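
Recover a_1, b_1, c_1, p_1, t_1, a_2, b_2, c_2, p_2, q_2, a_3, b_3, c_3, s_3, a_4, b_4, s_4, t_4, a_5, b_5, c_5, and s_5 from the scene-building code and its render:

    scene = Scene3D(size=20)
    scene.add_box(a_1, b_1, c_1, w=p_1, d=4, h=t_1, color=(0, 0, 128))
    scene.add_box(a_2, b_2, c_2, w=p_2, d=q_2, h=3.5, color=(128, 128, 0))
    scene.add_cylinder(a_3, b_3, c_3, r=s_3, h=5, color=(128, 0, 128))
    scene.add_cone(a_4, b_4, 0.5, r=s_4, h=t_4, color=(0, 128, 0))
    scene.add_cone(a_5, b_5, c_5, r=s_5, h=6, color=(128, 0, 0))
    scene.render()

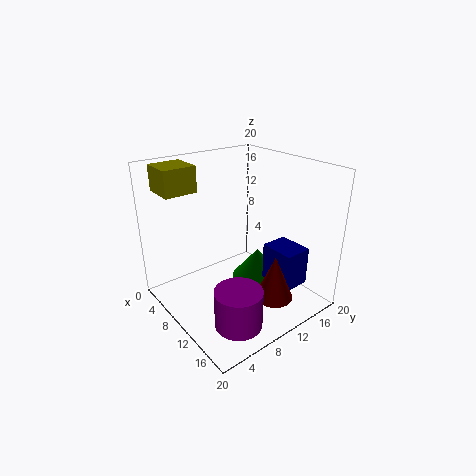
a_1 = 11.5
b_1 = 13.5
c_1 = 3
p_1 = 5
t_1 = 5.5
a_2 = 2
b_2 = 1.5
c_2 = 16.5
p_2 = 4.5
q_2 = 4.5
a_3 = 16.5
b_3 = 5
c_3 = 2
s_3 = 3
a_4 = 8
b_4 = 15.5
s_4 = 4
t_4 = 5
a_5 = 16.5
b_5 = 11
c_5 = 3.5
s_5 = 2.5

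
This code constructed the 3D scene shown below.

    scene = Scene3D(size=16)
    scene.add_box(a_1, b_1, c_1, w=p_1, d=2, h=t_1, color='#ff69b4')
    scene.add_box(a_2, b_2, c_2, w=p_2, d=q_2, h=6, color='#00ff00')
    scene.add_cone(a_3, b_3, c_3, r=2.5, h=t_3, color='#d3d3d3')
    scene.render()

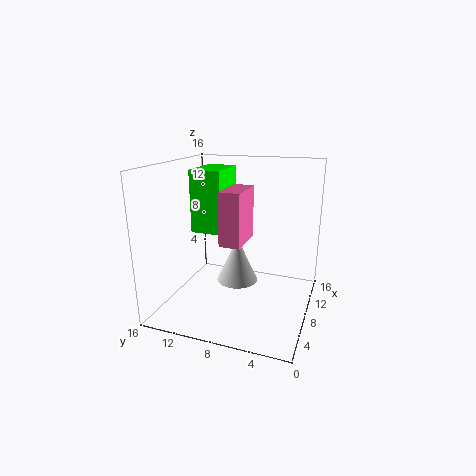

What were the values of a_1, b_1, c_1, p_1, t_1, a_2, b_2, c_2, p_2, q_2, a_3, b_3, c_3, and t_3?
a_1 = 1.5, b_1 = 5.5, c_1 = 9.5, p_1 = 4, t_1 = 5, a_2 = 3, b_2 = 8, c_2 = 10, p_2 = 4.5, q_2 = 3, a_3 = 10.5, b_3 = 9, c_3 = 1.5, t_3 = 5.5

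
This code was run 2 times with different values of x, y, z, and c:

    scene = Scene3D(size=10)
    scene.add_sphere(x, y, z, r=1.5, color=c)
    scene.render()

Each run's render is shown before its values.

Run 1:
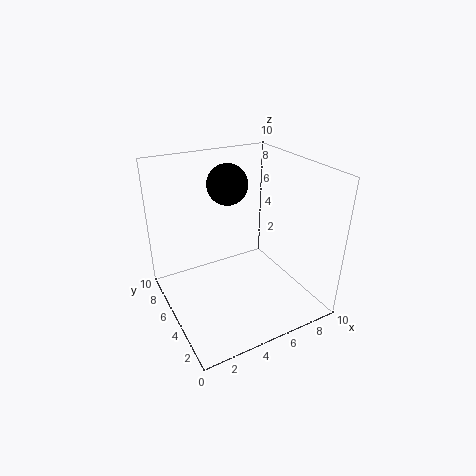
x = 5.5; y = 7.5; z = 8; c = 'black'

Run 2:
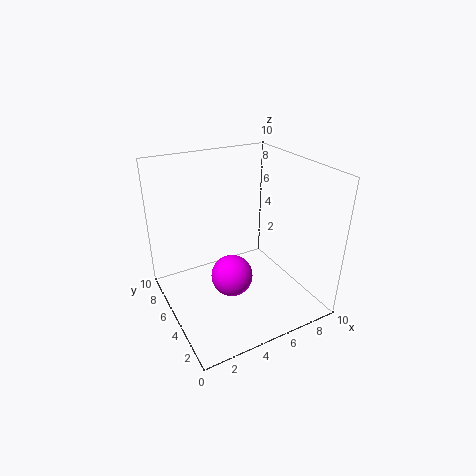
x = 4.5; y = 5; z = 2; c = 'magenta'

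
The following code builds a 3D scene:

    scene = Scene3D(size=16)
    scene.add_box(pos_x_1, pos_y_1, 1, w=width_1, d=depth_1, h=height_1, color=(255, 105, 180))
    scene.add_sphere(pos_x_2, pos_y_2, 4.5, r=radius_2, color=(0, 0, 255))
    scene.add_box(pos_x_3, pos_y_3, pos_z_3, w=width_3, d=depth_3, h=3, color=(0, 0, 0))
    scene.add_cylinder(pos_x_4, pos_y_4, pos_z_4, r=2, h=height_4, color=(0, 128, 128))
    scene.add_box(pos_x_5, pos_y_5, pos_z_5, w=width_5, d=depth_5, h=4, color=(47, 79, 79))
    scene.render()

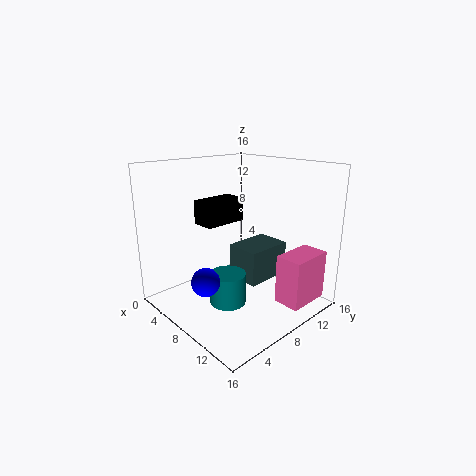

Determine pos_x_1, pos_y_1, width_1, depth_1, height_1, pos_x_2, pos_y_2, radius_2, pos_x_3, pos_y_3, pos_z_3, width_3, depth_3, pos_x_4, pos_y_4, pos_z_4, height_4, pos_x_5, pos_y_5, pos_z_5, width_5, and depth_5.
pos_x_1 = 12
pos_y_1 = 10
width_1 = 3
depth_1 = 5
height_1 = 5.5
pos_x_2 = 8.5
pos_y_2 = 3
radius_2 = 1.5
pos_x_3 = 0.5
pos_y_3 = 7.5
pos_z_3 = 8
width_3 = 3
depth_3 = 5.5
pos_x_4 = 8.5
pos_y_4 = 6
pos_z_4 = 1
height_4 = 3.5
pos_x_5 = 6
pos_y_5 = 8.5
pos_z_5 = 2.5
width_5 = 4
depth_5 = 5.5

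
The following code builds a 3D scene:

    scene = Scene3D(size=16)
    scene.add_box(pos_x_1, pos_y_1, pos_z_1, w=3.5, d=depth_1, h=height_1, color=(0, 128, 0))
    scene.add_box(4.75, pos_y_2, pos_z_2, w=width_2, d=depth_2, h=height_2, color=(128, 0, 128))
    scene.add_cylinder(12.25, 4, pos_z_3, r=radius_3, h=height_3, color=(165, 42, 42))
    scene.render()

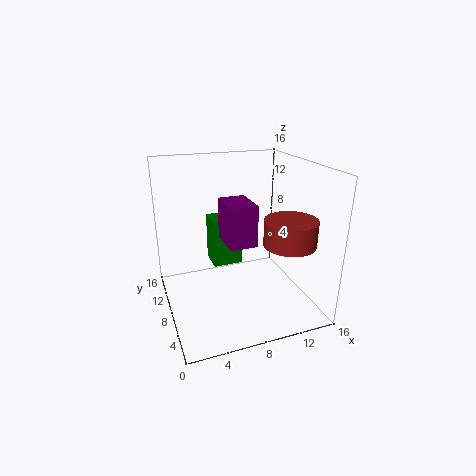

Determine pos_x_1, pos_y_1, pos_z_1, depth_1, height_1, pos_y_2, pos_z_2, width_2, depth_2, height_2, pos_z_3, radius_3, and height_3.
pos_x_1 = 6, pos_y_1 = 10.75, pos_z_1 = 3.25, depth_1 = 3.25, height_1 = 5.75, pos_y_2 = 1, pos_z_2 = 10.25, width_2 = 2.5, depth_2 = 3.5, height_2 = 3.75, pos_z_3 = 8.25, radius_3 = 2.75, height_3 = 2.75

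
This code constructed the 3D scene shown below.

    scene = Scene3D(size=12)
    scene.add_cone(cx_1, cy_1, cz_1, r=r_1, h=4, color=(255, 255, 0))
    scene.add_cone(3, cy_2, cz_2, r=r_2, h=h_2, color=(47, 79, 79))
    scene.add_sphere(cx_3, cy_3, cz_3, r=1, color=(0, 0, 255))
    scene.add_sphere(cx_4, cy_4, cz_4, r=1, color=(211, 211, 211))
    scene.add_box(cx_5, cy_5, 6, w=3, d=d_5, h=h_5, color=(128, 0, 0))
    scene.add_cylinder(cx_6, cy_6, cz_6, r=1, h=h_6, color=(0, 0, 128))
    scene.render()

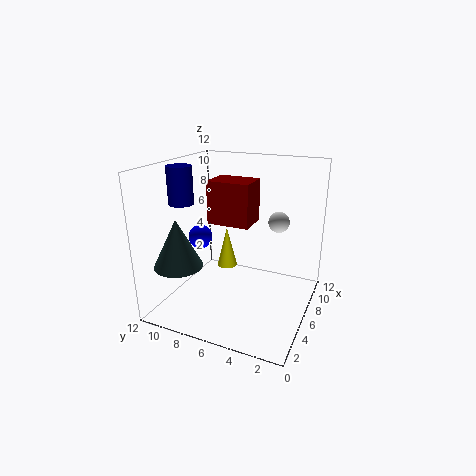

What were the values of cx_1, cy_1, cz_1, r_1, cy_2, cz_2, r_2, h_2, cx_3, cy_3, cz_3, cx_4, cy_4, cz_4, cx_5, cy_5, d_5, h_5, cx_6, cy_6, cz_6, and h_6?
cx_1 = 10
cy_1 = 9
cz_1 = 1
r_1 = 1
cy_2 = 10
cz_2 = 4
r_2 = 2
h_2 = 4
cx_3 = 5
cy_3 = 9
cz_3 = 6
cx_4 = 11
cy_4 = 4
cz_4 = 6
cx_5 = 8
cy_5 = 6
d_5 = 4
h_5 = 4
cx_6 = 4
cy_6 = 10
cz_6 = 9
h_6 = 3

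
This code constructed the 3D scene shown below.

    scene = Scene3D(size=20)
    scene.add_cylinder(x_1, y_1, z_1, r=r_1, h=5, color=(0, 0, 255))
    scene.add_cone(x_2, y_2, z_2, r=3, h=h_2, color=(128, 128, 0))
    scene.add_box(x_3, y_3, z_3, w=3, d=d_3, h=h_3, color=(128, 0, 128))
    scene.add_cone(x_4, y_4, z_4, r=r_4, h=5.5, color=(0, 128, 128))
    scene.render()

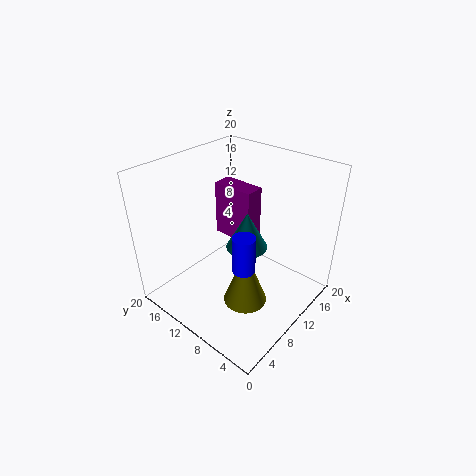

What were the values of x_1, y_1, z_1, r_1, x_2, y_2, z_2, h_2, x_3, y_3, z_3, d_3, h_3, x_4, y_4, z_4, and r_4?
x_1 = 7; y_1 = 6.5; z_1 = 8; r_1 = 1.5; x_2 = 8; y_2 = 7; z_2 = 2; h_2 = 8; x_3 = 13.5; y_3 = 11; z_3 = 6.5; d_3 = 6.5; h_3 = 8.5; x_4 = 12; y_4 = 10; z_4 = 7.5; r_4 = 3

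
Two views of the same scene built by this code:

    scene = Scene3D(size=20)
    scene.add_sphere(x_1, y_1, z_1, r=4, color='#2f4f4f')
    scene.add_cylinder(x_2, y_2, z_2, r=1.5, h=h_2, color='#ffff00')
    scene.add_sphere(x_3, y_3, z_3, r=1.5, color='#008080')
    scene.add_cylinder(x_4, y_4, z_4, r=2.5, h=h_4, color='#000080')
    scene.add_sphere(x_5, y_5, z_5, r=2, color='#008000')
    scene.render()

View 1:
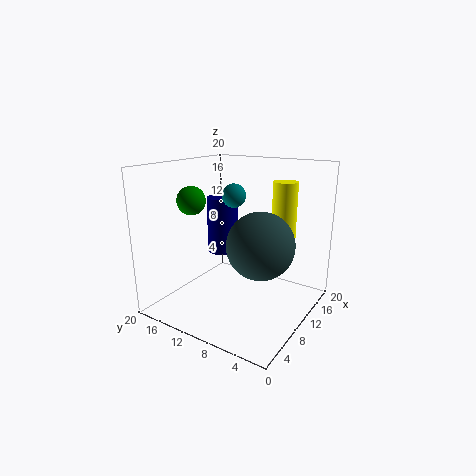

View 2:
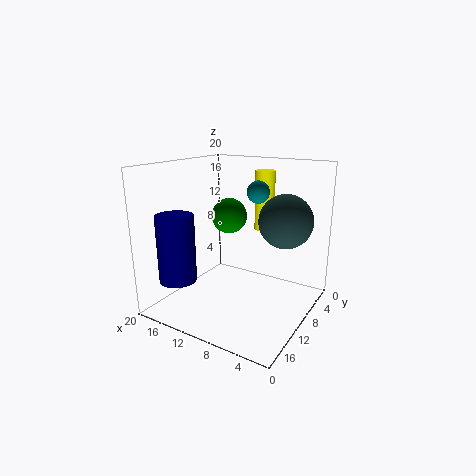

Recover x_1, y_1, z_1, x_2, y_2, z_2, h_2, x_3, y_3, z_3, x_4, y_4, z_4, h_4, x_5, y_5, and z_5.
x_1 = 5.5; y_1 = 4; z_1 = 11.5; x_2 = 9.5; y_2 = 3; z_2 = 9.5; h_2 = 9; x_3 = 7.5; y_3 = 9; z_3 = 16.5; x_4 = 15.5; y_4 = 16.5; z_4 = 5; h_4 = 9; x_5 = 7.5; y_5 = 16; z_5 = 15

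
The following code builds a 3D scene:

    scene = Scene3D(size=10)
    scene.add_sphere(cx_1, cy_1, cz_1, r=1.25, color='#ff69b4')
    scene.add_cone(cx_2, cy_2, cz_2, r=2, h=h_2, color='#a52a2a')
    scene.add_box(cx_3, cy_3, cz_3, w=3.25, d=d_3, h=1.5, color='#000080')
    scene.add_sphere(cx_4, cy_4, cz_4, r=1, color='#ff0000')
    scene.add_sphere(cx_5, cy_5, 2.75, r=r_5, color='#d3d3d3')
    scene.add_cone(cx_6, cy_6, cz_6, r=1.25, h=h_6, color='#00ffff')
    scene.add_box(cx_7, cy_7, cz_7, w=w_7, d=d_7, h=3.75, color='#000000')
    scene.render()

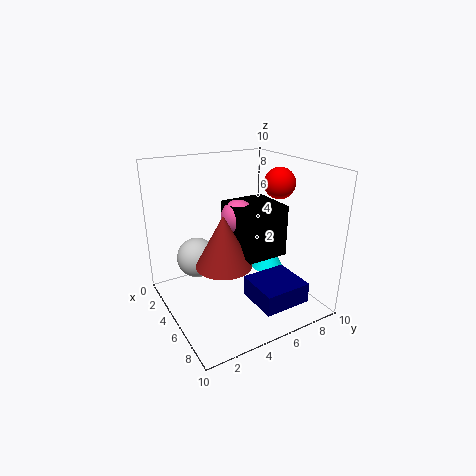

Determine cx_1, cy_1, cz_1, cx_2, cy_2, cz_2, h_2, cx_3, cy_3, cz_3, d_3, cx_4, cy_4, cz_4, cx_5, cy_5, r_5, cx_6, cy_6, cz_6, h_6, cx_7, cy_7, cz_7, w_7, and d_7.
cx_1 = 3.75; cy_1 = 5.75; cz_1 = 6; cx_2 = 4.75; cy_2 = 4; cz_2 = 3; h_2 = 3.75; cx_3 = 5; cy_3 = 5.5; cz_3 = 0.25; d_3 = 3.5; cx_4 = 6.75; cy_4 = 7; cz_4 = 9; cx_5 = 2.25; cy_5 = 3; r_5 = 1.5; cx_6 = 3.75; cy_6 = 8.5; cz_6 = 1.25; h_6 = 2.25; cx_7 = 2.5; cy_7 = 5; cz_7 = 3.25; w_7 = 3.5; d_7 = 3.5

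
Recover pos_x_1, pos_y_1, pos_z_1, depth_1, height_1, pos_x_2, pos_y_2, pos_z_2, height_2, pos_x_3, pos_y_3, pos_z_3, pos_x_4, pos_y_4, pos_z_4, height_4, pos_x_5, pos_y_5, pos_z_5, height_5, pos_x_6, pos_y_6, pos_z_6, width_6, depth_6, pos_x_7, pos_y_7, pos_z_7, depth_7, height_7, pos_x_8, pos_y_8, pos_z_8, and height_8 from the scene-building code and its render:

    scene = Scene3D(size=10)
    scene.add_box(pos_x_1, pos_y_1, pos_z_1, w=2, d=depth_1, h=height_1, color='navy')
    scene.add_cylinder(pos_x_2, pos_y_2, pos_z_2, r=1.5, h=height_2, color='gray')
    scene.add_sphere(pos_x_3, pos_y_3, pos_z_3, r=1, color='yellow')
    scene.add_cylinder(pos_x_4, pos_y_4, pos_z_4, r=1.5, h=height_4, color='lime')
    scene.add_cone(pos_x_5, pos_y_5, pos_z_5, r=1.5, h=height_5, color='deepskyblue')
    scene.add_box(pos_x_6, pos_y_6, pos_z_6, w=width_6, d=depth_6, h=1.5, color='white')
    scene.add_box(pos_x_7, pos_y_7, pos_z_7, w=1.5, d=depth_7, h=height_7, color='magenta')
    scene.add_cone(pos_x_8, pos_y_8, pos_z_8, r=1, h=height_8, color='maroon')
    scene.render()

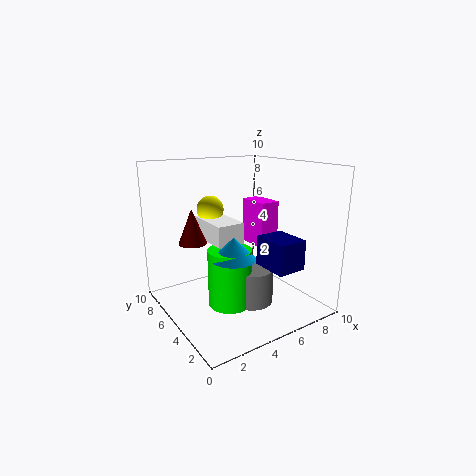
pos_x_1 = 5.5, pos_y_1 = 1, pos_z_1 = 3.5, depth_1 = 2.5, height_1 = 2, pos_x_2 = 5.5, pos_y_2 = 4, pos_z_2 = 0.5, height_2 = 2.5, pos_x_3 = 4.5, pos_y_3 = 8, pos_z_3 = 6.5, pos_x_4 = 4, pos_y_4 = 4.5, pos_z_4 = 0.5, height_4 = 4, pos_x_5 = 4, pos_y_5 = 4, pos_z_5 = 4, height_5 = 1.5, pos_x_6 = 3.5, pos_y_6 = 5, pos_z_6 = 4.5, width_6 = 2, depth_6 = 3.5, pos_x_7 = 7.5, pos_y_7 = 5.5, pos_z_7 = 3.5, depth_7 = 2.5, height_7 = 3.5, pos_x_8 = 2.5, pos_y_8 = 7, pos_z_8 = 4.5, height_8 = 2.5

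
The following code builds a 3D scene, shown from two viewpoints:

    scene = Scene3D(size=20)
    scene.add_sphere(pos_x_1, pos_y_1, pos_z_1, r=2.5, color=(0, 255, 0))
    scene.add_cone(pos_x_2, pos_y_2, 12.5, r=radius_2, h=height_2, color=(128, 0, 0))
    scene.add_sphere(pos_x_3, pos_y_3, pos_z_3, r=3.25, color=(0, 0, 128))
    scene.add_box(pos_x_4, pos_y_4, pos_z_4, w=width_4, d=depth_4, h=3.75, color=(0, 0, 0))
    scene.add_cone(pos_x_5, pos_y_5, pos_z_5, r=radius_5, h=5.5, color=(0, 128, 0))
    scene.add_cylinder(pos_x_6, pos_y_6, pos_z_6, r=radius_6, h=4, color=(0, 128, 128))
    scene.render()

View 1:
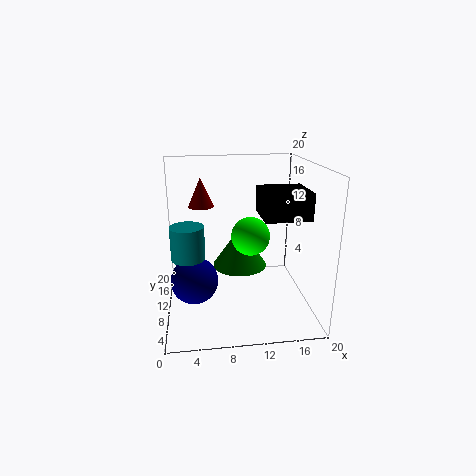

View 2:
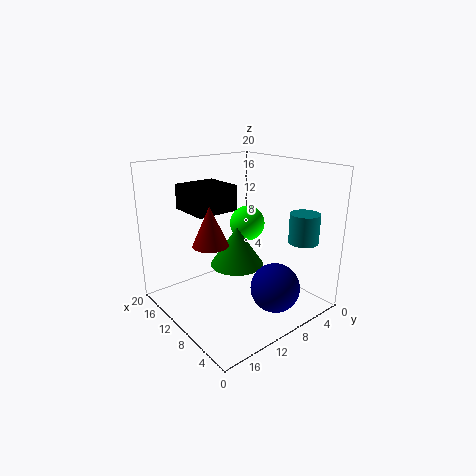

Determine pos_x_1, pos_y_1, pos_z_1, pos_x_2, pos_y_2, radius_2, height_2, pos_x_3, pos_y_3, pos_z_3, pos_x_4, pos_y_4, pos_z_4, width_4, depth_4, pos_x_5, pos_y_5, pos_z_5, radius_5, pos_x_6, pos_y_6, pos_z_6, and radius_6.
pos_x_1 = 11.25
pos_y_1 = 7.25
pos_z_1 = 11.25
pos_x_2 = 5.25
pos_y_2 = 17.75
radius_2 = 2
height_2 = 4.5
pos_x_3 = 3.75
pos_y_3 = 8.75
pos_z_3 = 4.5
pos_x_4 = 13.25
pos_y_4 = 7.5
pos_z_4 = 12.75
width_4 = 6.5
depth_4 = 6.5
pos_x_5 = 10.25
pos_y_5 = 10
pos_z_5 = 6
radius_5 = 3.75
pos_x_6 = 3.25
pos_y_6 = 4.25
pos_z_6 = 10
radius_6 = 2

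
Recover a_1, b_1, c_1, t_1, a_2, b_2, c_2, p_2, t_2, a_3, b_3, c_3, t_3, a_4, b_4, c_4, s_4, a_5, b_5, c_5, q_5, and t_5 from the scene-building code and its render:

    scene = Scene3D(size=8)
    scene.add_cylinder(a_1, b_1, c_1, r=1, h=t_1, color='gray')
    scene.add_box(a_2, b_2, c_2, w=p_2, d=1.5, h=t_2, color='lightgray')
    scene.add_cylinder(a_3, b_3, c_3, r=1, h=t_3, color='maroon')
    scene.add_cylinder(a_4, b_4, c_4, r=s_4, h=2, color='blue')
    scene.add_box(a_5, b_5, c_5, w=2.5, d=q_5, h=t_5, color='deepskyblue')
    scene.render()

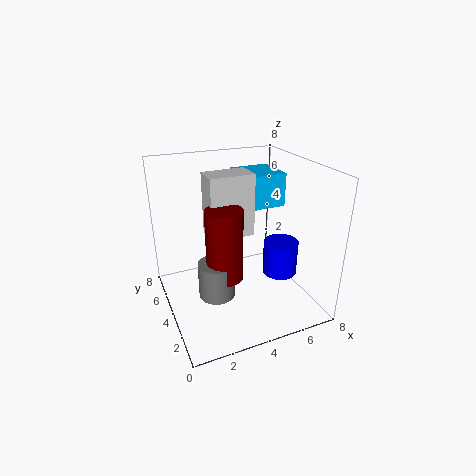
a_1 = 2.5; b_1 = 3.5; c_1 = 1; t_1 = 2; a_2 = 2.5; b_2 = 4; c_2 = 4; p_2 = 2.5; t_2 = 3.5; a_3 = 3; b_3 = 3.5; c_3 = 2; t_3 = 4; a_4 = 6.5; b_4 = 3.5; c_4 = 1.5; s_4 = 1; a_5 = 5; b_5 = 5; c_5 = 5; q_5 = 2.5; t_5 = 2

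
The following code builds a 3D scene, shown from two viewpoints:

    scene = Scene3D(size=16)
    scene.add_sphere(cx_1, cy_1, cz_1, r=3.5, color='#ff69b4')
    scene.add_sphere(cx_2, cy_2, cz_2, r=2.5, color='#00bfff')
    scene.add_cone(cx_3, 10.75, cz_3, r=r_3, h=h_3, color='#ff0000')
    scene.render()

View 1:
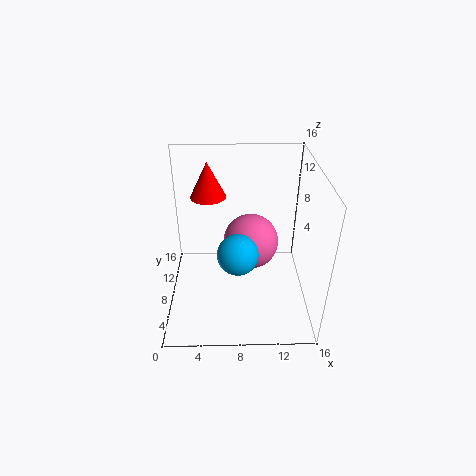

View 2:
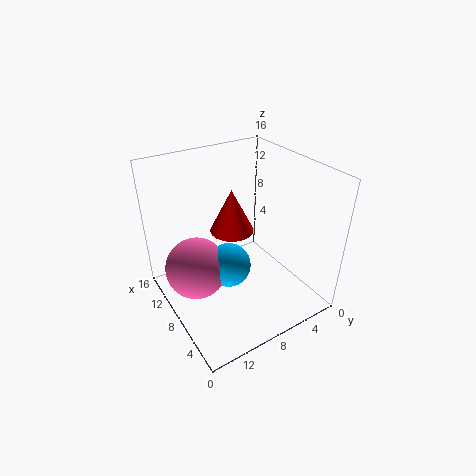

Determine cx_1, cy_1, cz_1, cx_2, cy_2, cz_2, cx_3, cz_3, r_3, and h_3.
cx_1 = 9.75; cy_1 = 12.5; cz_1 = 4.5; cx_2 = 8; cy_2 = 9.25; cz_2 = 4.75; cx_3 = 4.75; cz_3 = 11.75; r_3 = 2; h_3 = 4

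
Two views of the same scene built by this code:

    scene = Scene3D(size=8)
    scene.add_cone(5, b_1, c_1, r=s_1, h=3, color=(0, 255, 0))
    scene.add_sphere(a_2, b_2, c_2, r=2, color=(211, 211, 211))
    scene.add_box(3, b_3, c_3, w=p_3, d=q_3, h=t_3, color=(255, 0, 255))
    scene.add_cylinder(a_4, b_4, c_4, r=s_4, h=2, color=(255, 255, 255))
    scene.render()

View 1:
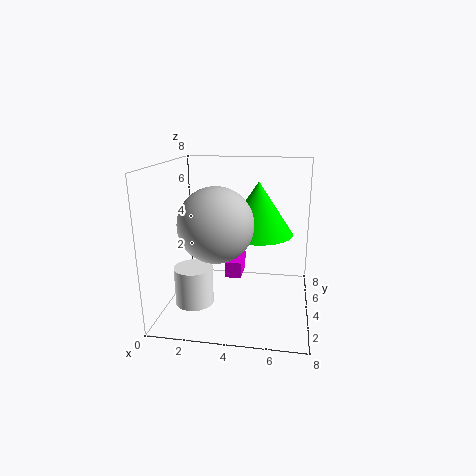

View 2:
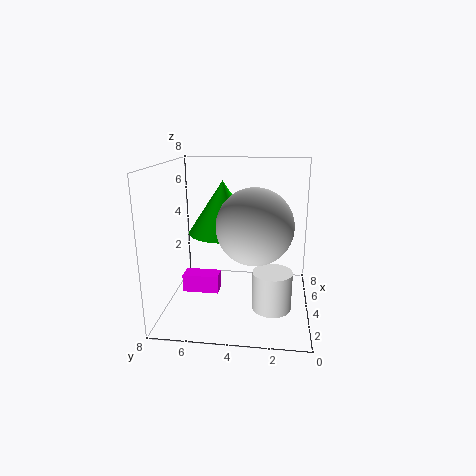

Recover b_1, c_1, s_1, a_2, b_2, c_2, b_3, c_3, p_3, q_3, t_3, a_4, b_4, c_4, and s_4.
b_1 = 5
c_1 = 4
s_1 = 2
a_2 = 3
b_2 = 3
c_2 = 5
b_3 = 5
c_3 = 1
p_3 = 1
q_3 = 2
t_3 = 1
a_4 = 2
b_4 = 2
c_4 = 1
s_4 = 1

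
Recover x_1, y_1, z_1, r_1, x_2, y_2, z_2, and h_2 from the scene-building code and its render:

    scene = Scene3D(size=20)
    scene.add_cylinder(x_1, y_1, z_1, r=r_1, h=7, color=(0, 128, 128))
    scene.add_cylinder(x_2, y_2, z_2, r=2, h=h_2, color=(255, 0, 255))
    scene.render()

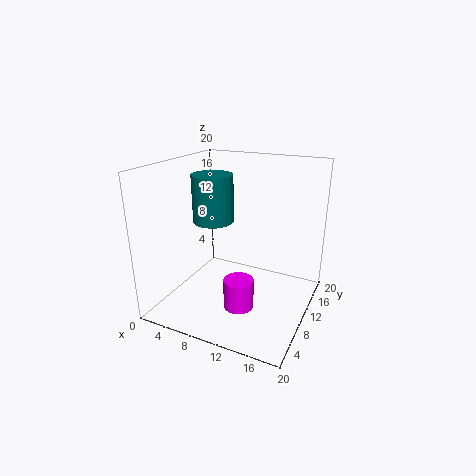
x_1 = 5; y_1 = 12; z_1 = 11; r_1 = 3; x_2 = 12; y_2 = 6; z_2 = 2; h_2 = 4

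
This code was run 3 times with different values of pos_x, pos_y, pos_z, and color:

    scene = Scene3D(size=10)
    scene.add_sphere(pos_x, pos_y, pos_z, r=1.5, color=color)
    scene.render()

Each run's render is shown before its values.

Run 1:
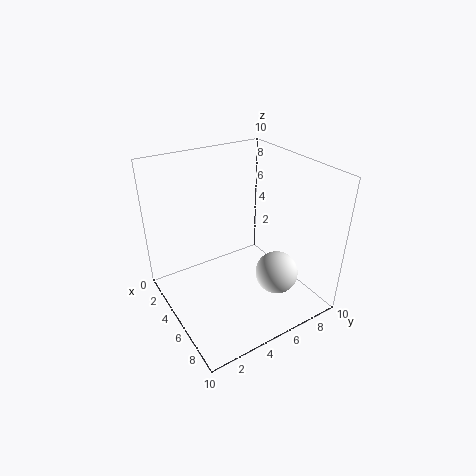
pos_x = 7, pos_y = 7, pos_z = 2.5, color = 'white'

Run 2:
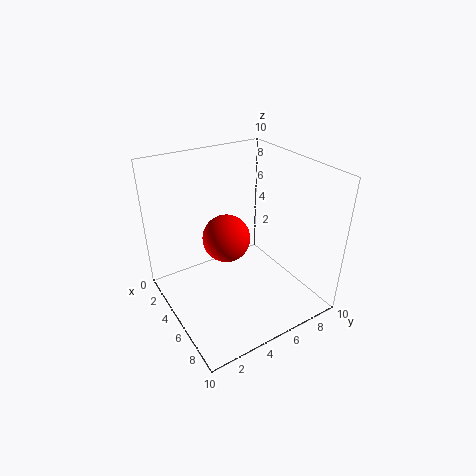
pos_x = 6, pos_y = 3.5, pos_z = 6, color = 'red'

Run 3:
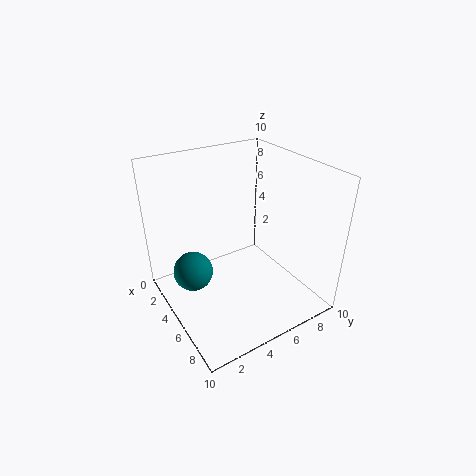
pos_x = 2.5, pos_y = 2.5, pos_z = 1.5, color = 'teal'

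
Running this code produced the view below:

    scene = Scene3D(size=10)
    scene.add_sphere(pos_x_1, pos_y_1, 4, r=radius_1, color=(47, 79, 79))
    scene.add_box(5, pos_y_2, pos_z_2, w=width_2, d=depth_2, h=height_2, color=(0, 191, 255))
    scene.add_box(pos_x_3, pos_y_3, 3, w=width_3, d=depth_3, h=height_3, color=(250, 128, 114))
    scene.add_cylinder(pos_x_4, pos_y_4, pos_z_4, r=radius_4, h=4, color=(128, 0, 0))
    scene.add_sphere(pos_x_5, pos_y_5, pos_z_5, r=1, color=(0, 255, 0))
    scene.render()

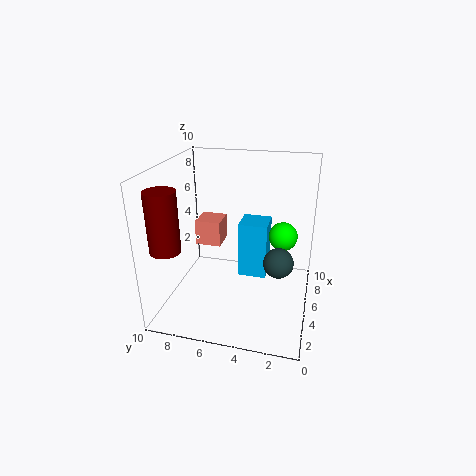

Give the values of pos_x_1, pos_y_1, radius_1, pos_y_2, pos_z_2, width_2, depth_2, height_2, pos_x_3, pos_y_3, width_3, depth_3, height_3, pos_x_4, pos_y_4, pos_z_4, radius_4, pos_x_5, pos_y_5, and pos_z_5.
pos_x_1 = 4, pos_y_1 = 2, radius_1 = 1, pos_y_2 = 3, pos_z_2 = 2, width_2 = 2, depth_2 = 2, height_2 = 4, pos_x_3 = 7, pos_y_3 = 7, width_3 = 2, depth_3 = 2, height_3 = 2, pos_x_4 = 2, pos_y_4 = 9, pos_z_4 = 5, radius_4 = 1, pos_x_5 = 6, pos_y_5 = 2, pos_z_5 = 5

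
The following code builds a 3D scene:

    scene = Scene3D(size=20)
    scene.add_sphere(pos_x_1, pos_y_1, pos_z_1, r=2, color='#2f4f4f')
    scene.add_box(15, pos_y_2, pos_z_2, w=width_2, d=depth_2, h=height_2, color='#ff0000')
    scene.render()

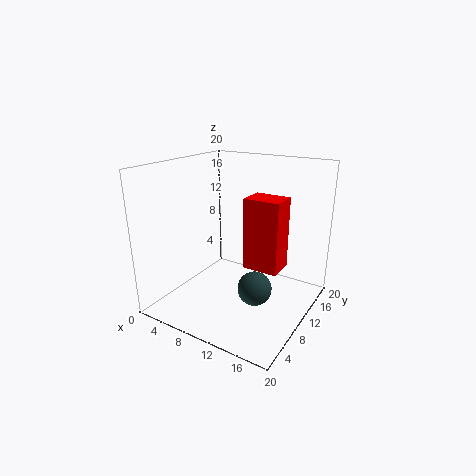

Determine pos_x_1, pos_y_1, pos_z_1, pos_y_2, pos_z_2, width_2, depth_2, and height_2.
pos_x_1 = 16; pos_y_1 = 4; pos_z_1 = 7; pos_y_2 = 3; pos_z_2 = 10; width_2 = 4; depth_2 = 3; height_2 = 8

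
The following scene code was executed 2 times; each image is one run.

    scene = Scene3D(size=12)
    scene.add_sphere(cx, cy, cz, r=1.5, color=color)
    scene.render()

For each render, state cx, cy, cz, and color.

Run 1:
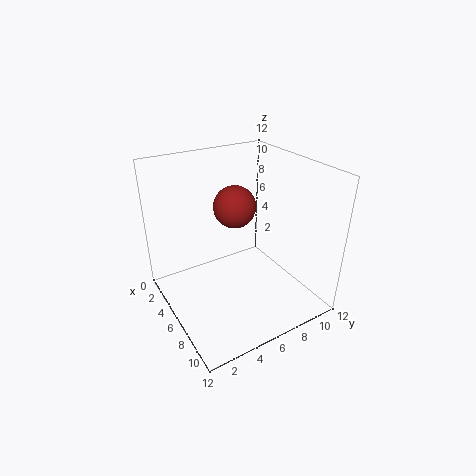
cx = 8, cy = 4.5, cz = 10, color = 'brown'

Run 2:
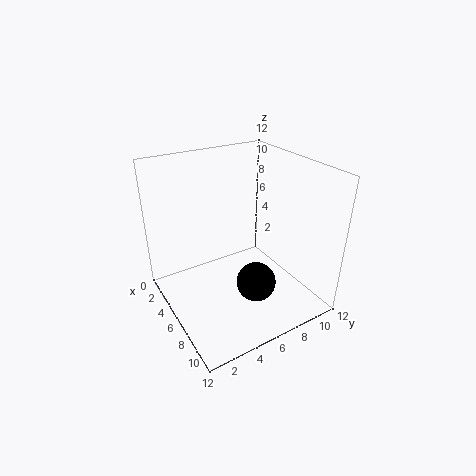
cx = 9.5, cy = 5.5, cz = 4, color = 'black'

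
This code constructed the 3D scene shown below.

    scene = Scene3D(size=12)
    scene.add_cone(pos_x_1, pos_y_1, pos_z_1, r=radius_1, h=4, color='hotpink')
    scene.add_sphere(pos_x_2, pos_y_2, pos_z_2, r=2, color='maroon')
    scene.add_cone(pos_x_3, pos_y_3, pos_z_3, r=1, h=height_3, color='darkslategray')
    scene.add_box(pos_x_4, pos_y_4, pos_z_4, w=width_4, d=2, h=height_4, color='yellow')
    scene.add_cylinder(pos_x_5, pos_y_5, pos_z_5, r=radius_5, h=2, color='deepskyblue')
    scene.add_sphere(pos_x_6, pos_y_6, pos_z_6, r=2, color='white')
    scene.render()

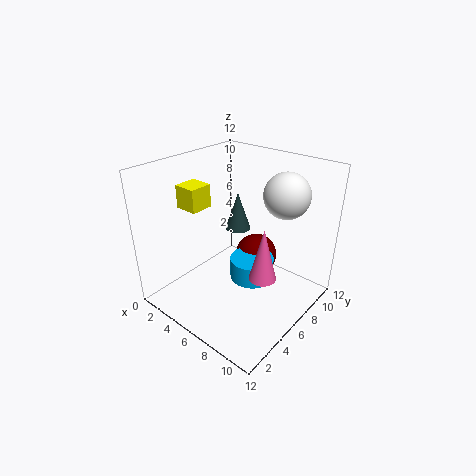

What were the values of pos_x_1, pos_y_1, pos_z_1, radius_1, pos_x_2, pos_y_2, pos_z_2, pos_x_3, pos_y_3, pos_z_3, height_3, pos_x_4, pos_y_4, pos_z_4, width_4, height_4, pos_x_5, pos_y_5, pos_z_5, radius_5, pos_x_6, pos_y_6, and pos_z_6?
pos_x_1 = 10
pos_y_1 = 4
pos_z_1 = 5
radius_1 = 1
pos_x_2 = 5
pos_y_2 = 10
pos_z_2 = 2
pos_x_3 = 6
pos_y_3 = 6
pos_z_3 = 7
height_3 = 3
pos_x_4 = 1
pos_y_4 = 4
pos_z_4 = 8
width_4 = 2
height_4 = 2
pos_x_5 = 6
pos_y_5 = 8
pos_z_5 = 1
radius_5 = 2
pos_x_6 = 8
pos_y_6 = 10
pos_z_6 = 9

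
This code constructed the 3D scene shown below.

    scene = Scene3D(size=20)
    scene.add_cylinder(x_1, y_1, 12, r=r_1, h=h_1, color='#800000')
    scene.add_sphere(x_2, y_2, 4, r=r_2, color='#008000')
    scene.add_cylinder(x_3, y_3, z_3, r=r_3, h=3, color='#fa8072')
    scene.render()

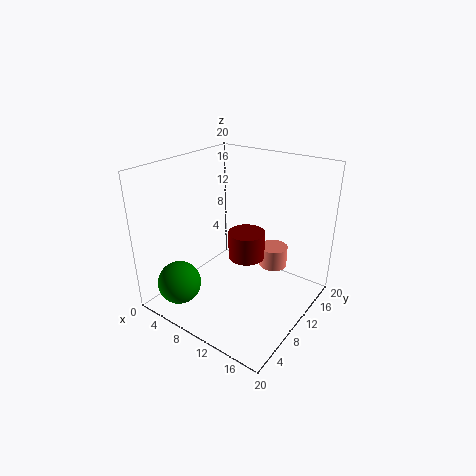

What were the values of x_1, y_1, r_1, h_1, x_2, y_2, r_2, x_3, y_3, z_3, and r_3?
x_1 = 15.5; y_1 = 4; r_1 = 2; h_1 = 3; x_2 = 4.5; y_2 = 3.5; r_2 = 3; x_3 = 13.5; y_3 = 14; z_3 = 5; r_3 = 2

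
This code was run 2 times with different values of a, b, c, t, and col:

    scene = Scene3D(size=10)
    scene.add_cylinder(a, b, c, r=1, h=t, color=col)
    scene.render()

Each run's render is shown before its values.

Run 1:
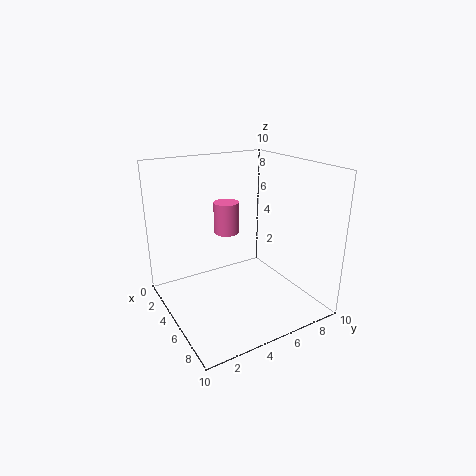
a = 1.5
b = 6
c = 4
t = 2.5
col = 'hotpink'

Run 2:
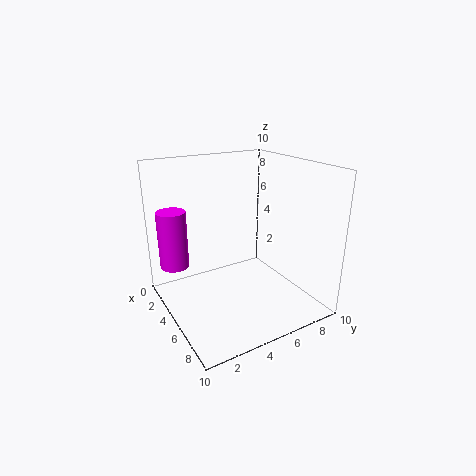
a = 3
b = 1
c = 3
t = 4
col = 'magenta'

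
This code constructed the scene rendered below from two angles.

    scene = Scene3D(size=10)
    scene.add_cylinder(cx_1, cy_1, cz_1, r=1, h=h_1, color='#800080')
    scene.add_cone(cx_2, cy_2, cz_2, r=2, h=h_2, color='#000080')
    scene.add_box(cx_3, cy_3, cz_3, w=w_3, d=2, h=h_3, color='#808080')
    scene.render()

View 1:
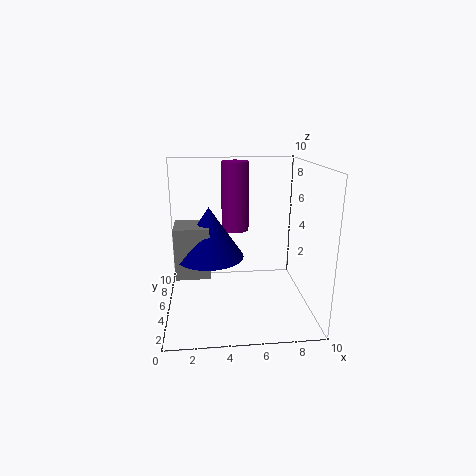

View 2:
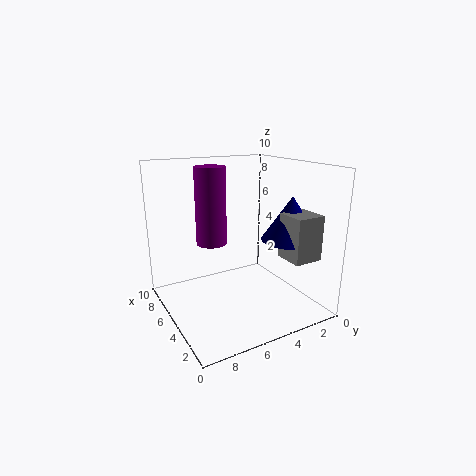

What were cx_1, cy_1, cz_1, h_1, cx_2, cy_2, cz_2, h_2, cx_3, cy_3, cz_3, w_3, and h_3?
cx_1 = 5
cy_1 = 7
cz_1 = 5
h_1 = 5
cx_2 = 3
cy_2 = 2
cz_2 = 5
h_2 = 3
cx_3 = 1
cy_3 = 1
cz_3 = 4
w_3 = 2
h_3 = 3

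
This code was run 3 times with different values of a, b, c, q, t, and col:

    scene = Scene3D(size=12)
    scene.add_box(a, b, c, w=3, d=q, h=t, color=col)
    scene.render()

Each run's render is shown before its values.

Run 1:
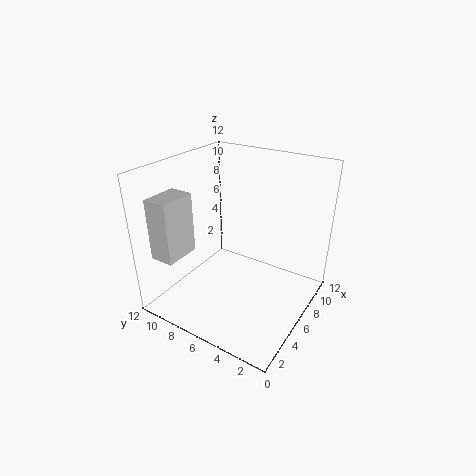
a = 1; b = 9; c = 5; q = 2; t = 5; col = 'lightgray'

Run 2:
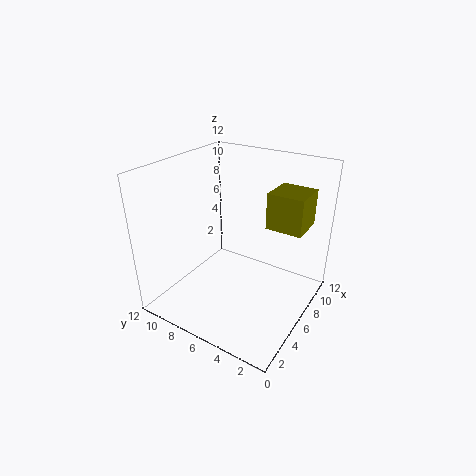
a = 7; b = 1; c = 7; q = 3; t = 3; col = 'olive'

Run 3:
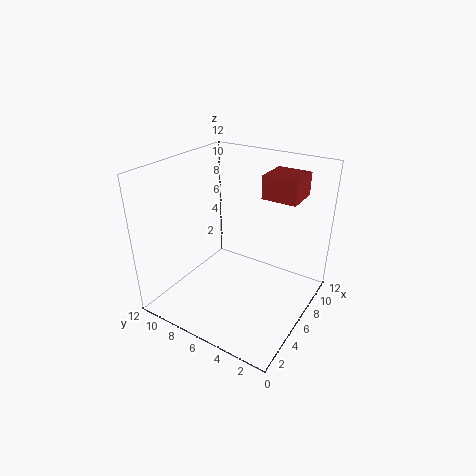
a = 8; b = 2; c = 9; q = 3; t = 2; col = 'brown'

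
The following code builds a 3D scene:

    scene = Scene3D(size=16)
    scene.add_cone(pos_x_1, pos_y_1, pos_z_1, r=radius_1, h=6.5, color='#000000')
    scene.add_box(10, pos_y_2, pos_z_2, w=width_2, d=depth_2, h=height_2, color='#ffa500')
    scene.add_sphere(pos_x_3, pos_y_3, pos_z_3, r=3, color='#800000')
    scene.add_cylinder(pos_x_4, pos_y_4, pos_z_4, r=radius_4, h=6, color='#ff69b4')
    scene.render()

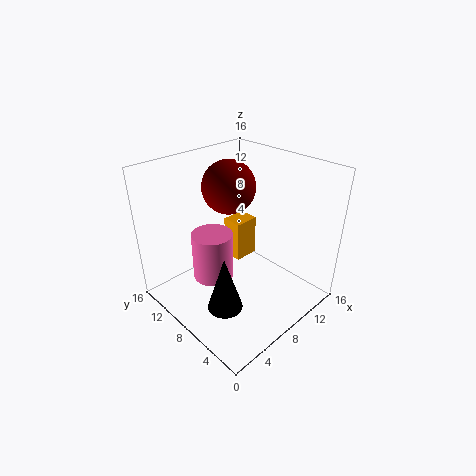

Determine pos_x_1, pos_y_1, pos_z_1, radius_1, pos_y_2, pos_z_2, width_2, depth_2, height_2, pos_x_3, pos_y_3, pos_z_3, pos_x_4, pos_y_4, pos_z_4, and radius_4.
pos_x_1 = 5; pos_y_1 = 7; pos_z_1 = 0.5; radius_1 = 2; pos_y_2 = 10; pos_z_2 = 3; width_2 = 3; depth_2 = 2.5; height_2 = 5; pos_x_3 = 9; pos_y_3 = 10.5; pos_z_3 = 13; pos_x_4 = 7.5; pos_y_4 = 12; pos_z_4 = 1; radius_4 = 2.5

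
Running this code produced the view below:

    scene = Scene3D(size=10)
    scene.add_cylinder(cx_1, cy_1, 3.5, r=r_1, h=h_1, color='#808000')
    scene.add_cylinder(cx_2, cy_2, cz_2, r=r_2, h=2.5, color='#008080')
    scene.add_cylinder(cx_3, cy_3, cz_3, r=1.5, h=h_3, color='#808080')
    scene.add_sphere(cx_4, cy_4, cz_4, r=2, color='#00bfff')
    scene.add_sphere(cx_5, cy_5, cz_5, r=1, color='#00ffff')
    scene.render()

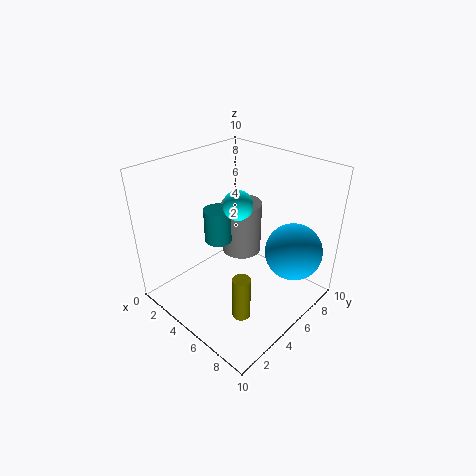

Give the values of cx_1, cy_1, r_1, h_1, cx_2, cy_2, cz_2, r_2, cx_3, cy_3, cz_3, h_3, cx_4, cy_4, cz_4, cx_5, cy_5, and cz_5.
cx_1 = 9; cy_1 = 1; r_1 = 0.5; h_1 = 2.5; cx_2 = 3; cy_2 = 5; cz_2 = 4; r_2 = 1; cx_3 = 3.5; cy_3 = 7; cz_3 = 2.5; h_3 = 4; cx_4 = 8; cy_4 = 7.5; cz_4 = 4; cx_5 = 5; cy_5 = 5; cz_5 = 7.5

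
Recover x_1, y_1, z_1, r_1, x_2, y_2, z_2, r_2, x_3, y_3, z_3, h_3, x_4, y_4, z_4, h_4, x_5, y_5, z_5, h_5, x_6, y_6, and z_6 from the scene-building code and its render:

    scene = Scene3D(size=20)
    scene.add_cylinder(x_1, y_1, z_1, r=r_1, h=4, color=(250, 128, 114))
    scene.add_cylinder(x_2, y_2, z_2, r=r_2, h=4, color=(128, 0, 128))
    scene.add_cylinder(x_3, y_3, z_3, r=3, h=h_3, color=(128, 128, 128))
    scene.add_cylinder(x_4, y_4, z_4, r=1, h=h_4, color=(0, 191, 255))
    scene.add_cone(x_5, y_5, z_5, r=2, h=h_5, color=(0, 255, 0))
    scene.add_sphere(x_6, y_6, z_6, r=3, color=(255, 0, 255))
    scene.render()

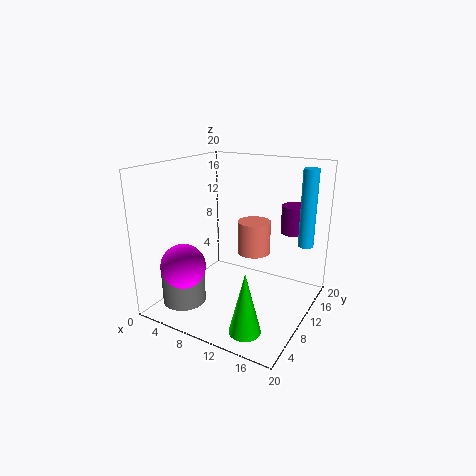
x_1 = 14; y_1 = 7; z_1 = 10; r_1 = 2; x_2 = 16; y_2 = 16; z_2 = 10; r_2 = 2; x_3 = 4; y_3 = 5; z_3 = 1; h_3 = 5; x_4 = 19; y_4 = 12; z_4 = 10; h_4 = 10; x_5 = 15; y_5 = 3; z_5 = 1; h_5 = 8; x_6 = 5; y_6 = 4; z_6 = 7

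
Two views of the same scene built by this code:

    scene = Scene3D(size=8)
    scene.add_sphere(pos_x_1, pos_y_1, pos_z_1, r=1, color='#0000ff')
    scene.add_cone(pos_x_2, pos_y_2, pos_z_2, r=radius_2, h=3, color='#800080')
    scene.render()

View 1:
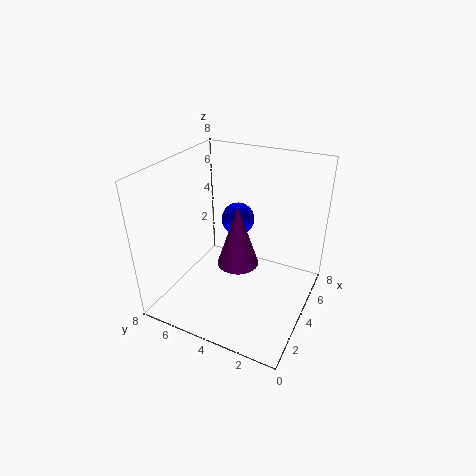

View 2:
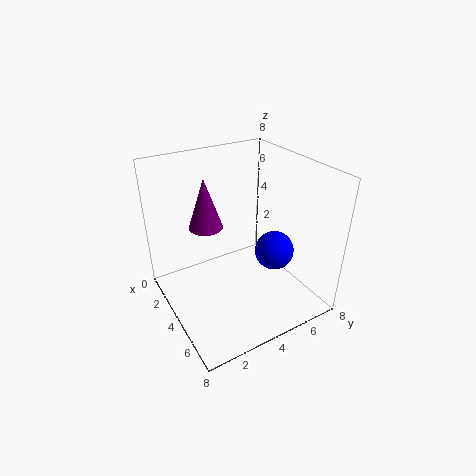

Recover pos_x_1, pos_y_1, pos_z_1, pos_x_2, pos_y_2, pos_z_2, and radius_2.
pos_x_1 = 6, pos_y_1 = 5, pos_z_1 = 4, pos_x_2 = 2, pos_y_2 = 3, pos_z_2 = 4, radius_2 = 1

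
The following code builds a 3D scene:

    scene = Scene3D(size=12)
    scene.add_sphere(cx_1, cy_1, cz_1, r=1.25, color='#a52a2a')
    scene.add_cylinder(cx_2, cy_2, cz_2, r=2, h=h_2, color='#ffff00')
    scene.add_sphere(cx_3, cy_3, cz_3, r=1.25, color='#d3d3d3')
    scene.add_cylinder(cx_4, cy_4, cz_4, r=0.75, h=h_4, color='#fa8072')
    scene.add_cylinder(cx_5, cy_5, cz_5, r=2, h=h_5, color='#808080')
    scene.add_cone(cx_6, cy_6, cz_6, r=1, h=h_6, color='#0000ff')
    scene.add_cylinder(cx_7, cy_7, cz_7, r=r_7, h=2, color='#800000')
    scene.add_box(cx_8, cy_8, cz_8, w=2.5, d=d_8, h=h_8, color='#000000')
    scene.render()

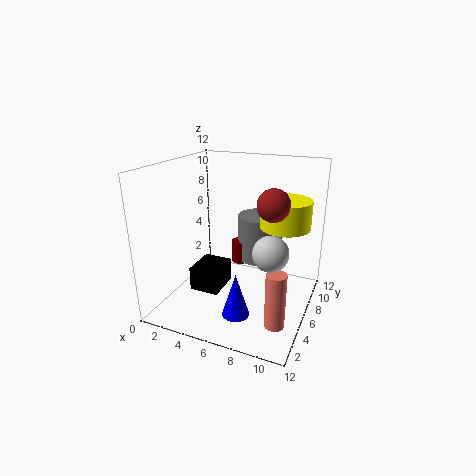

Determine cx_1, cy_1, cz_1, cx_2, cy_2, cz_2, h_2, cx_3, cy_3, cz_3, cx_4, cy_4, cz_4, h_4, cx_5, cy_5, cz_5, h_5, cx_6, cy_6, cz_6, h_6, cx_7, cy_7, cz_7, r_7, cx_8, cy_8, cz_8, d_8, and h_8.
cx_1 = 9.25, cy_1 = 5, cz_1 = 9.5, cx_2 = 9.75, cy_2 = 6.75, cz_2 = 7.25, h_2 = 2.25, cx_3 = 10, cy_3 = 2.25, cz_3 = 7, cx_4 = 10.5, cy_4 = 2.25, cz_4 = 1.25, h_4 = 4.25, cx_5 = 7, cy_5 = 8.75, cz_5 = 3.25, h_5 = 4, cx_6 = 7.75, cy_6 = 1.5, cz_6 = 2, h_6 = 3.25, cx_7 = 5.5, cy_7 = 7.75, cz_7 = 3, r_7 = 0.75, cx_8 = 2.5, cy_8 = 3.75, cz_8 = 1.5, d_8 = 3, h_8 = 2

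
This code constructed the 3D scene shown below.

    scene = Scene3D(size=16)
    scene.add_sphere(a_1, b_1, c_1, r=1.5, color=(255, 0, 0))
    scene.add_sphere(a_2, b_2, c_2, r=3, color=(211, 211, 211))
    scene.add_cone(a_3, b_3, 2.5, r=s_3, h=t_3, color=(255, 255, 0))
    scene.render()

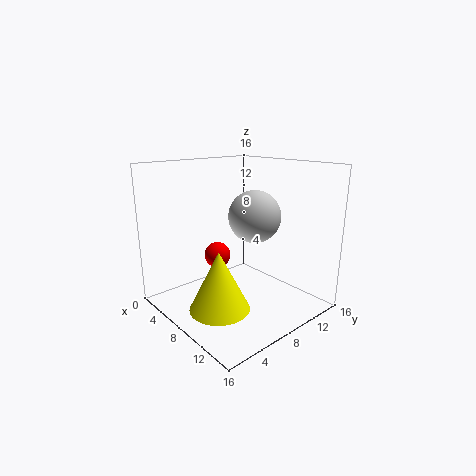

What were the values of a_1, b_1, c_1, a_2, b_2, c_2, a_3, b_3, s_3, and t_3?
a_1 = 5.5, b_1 = 7, c_1 = 5.5, a_2 = 8, b_2 = 10.5, c_2 = 10, a_3 = 11, b_3 = 3, s_3 = 3, t_3 = 6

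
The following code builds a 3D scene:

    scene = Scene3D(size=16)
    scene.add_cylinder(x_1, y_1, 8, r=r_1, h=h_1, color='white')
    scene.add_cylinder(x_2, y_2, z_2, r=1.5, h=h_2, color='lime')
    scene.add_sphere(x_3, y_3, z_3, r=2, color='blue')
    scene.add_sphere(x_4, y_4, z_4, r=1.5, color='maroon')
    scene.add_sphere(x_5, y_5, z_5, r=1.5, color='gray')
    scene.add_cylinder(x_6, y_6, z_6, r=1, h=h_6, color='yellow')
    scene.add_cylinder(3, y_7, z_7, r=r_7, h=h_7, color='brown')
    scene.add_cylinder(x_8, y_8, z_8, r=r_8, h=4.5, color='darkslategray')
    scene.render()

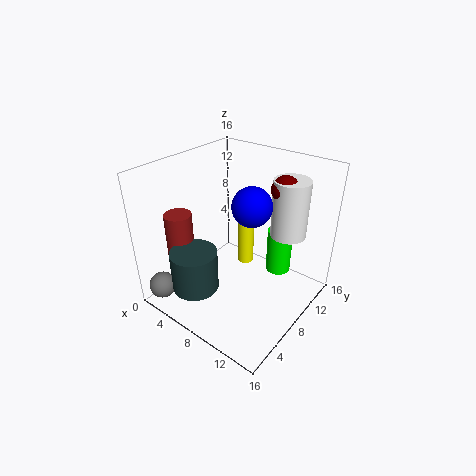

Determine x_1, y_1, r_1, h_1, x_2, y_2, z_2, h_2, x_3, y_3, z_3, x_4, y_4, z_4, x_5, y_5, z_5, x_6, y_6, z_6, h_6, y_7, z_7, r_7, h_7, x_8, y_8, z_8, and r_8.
x_1 = 12; y_1 = 12; r_1 = 2; h_1 = 6.5; x_2 = 10.5; y_2 = 13; z_2 = 2; h_2 = 5.5; x_3 = 10.5; y_3 = 7; z_3 = 13; x_4 = 11.5; y_4 = 11.5; z_4 = 13.5; x_5 = 2; y_5 = 1.5; z_5 = 2.5; x_6 = 6.5; y_6 = 11.5; z_6 = 2.5; h_6 = 5.5; y_7 = 4; z_7 = 3.5; r_7 = 1.5; h_7 = 7.5; x_8 = 6; y_8 = 3; z_8 = 3.5; r_8 = 2.5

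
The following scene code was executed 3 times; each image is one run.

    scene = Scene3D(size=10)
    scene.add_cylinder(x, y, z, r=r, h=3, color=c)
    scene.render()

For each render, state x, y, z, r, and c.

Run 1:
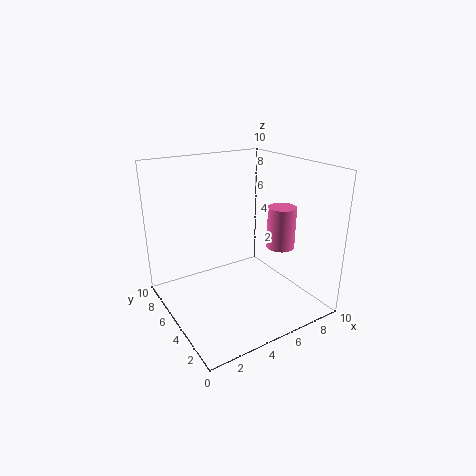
x = 8; y = 4; z = 4; r = 1; c = 'hotpink'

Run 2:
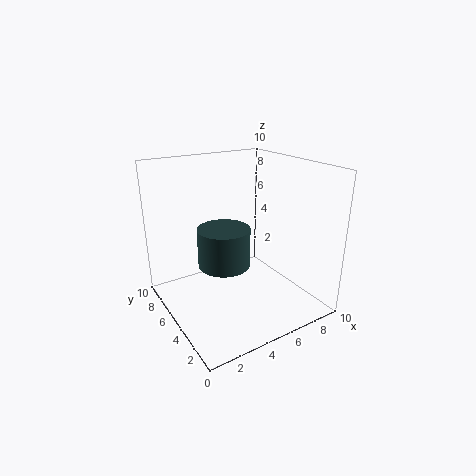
x = 5; y = 7; z = 2; r = 2; c = 'darkslategray'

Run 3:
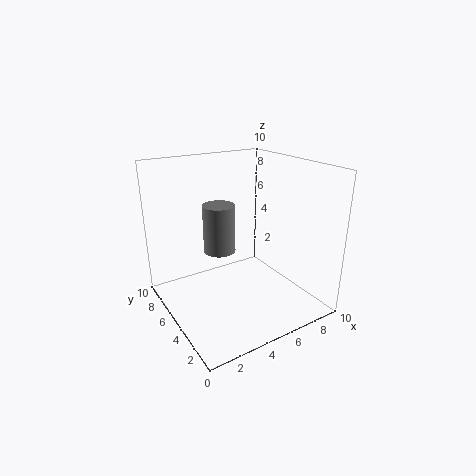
x = 3; y = 4; z = 5; r = 1; c = 'gray'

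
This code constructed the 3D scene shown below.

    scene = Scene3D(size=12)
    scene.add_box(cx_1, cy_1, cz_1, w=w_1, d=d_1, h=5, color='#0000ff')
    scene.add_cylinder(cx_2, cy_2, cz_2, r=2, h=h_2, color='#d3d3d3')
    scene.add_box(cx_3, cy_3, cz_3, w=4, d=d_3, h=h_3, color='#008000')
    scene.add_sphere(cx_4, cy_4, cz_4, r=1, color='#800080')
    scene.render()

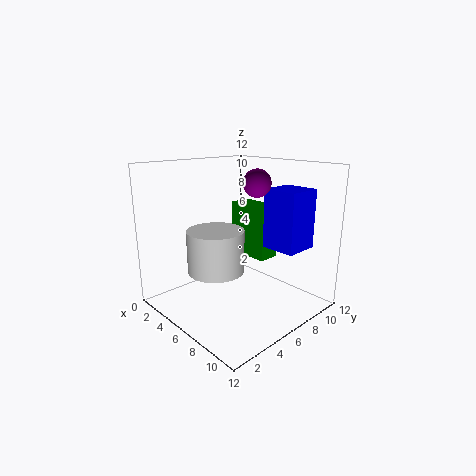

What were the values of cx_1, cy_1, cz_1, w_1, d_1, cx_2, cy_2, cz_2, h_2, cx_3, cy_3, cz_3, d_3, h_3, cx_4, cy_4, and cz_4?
cx_1 = 7, cy_1 = 8, cz_1 = 5, w_1 = 3, d_1 = 3, cx_2 = 8, cy_2 = 2, cz_2 = 5, h_2 = 3, cx_3 = 2, cy_3 = 9, cz_3 = 3, d_3 = 2, h_3 = 5, cx_4 = 9, cy_4 = 5, cz_4 = 11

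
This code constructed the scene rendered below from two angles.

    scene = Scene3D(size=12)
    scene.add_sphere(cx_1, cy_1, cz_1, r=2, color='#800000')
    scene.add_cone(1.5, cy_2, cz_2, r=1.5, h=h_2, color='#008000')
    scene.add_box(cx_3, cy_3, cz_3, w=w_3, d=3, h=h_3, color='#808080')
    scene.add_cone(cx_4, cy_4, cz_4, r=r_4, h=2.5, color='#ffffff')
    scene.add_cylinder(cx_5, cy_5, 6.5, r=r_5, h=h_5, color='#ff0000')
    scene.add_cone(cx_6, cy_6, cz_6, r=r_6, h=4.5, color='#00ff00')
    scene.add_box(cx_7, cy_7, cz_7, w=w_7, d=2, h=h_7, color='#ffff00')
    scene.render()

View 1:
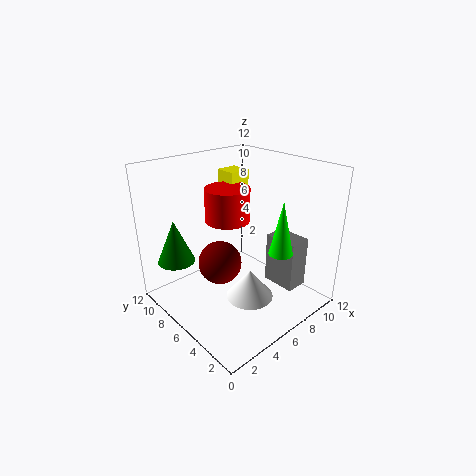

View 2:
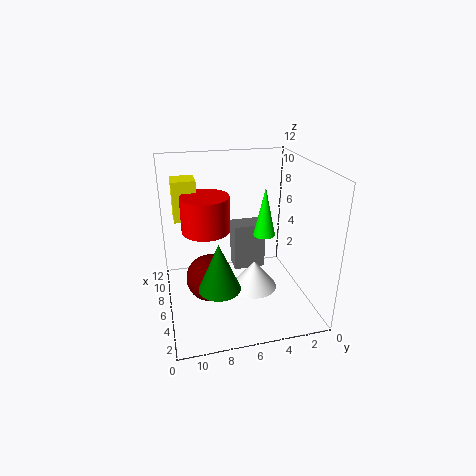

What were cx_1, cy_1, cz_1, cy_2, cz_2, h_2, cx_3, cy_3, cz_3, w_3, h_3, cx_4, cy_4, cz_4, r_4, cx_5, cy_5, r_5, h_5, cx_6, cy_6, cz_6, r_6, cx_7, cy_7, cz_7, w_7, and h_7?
cx_1 = 6, cy_1 = 8.5, cz_1 = 2.5, cy_2 = 8.5, cz_2 = 4.5, h_2 = 3.5, cx_3 = 9, cy_3 = 2.5, cz_3 = 1, w_3 = 2, h_3 = 4.5, cx_4 = 6, cy_4 = 4.5, cz_4 = 1, r_4 = 2, cx_5 = 7, cy_5 = 8.5, r_5 = 2, h_5 = 3, cx_6 = 8, cy_6 = 3, cz_6 = 5, r_6 = 1, cx_7 = 8, cy_7 = 9, cz_7 = 7, w_7 = 2, h_7 = 3.5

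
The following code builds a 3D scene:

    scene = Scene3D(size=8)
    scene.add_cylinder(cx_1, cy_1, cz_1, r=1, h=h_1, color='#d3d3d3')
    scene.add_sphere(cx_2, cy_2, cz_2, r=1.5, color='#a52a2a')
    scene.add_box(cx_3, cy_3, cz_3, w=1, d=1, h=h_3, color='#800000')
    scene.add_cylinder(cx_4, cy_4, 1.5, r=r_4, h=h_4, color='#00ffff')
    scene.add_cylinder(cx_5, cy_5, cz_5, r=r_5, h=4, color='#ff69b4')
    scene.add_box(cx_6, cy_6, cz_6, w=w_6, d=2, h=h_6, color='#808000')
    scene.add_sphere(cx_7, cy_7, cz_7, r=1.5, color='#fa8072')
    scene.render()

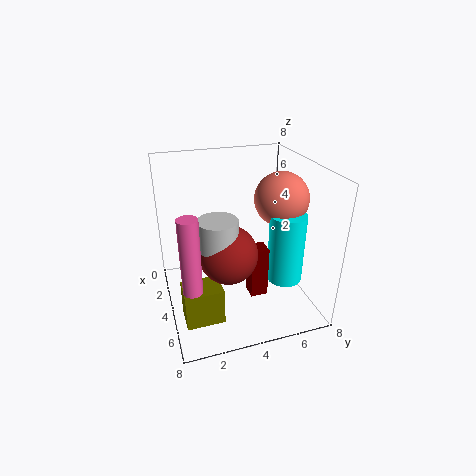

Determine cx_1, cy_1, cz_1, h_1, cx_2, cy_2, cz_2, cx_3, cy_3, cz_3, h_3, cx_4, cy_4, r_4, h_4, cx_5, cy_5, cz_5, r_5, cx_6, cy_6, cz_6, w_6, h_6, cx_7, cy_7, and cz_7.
cx_1 = 5.5, cy_1 = 2.5, cz_1 = 4.5, h_1 = 1.5, cx_2 = 5.5, cy_2 = 3, cz_2 = 4, cx_3 = 4, cy_3 = 4.5, cz_3 = 0.5, h_3 = 3, cx_4 = 5, cy_4 = 6.5, r_4 = 1, h_4 = 4, cx_5 = 6, cy_5 = 1, cz_5 = 2.5, r_5 = 0.5, cx_6 = 5, cy_6 = 0.5, cz_6 = 0.5, w_6 = 1.5, h_6 = 2, cx_7 = 4, cy_7 = 6.5, cz_7 = 6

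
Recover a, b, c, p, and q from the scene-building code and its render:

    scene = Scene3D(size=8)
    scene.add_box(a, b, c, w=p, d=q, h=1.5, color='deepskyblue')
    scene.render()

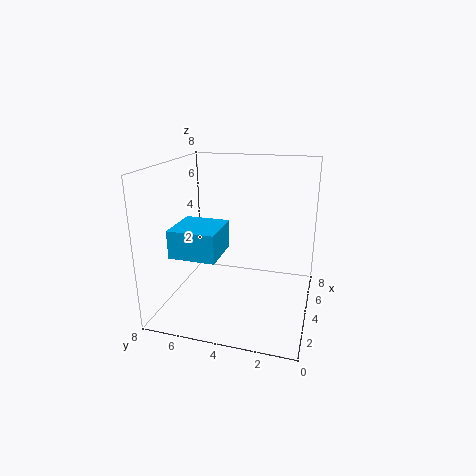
a = 1.5, b = 4.5, c = 3.5, p = 2.5, q = 2.5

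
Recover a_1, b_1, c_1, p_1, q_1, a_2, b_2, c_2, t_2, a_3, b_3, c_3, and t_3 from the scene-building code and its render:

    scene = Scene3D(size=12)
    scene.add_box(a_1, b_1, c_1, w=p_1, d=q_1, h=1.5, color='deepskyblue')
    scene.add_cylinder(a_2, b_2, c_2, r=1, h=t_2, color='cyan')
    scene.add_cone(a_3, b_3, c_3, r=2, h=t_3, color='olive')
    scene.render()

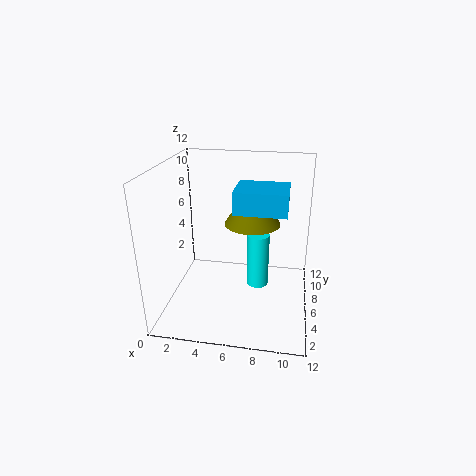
a_1 = 6.5
b_1 = 1
c_1 = 10
p_1 = 3.5
q_1 = 3
a_2 = 7.5
b_2 = 8
c_2 = 0.5
t_2 = 5
a_3 = 7.5
b_3 = 3.5
c_3 = 8.5
t_3 = 3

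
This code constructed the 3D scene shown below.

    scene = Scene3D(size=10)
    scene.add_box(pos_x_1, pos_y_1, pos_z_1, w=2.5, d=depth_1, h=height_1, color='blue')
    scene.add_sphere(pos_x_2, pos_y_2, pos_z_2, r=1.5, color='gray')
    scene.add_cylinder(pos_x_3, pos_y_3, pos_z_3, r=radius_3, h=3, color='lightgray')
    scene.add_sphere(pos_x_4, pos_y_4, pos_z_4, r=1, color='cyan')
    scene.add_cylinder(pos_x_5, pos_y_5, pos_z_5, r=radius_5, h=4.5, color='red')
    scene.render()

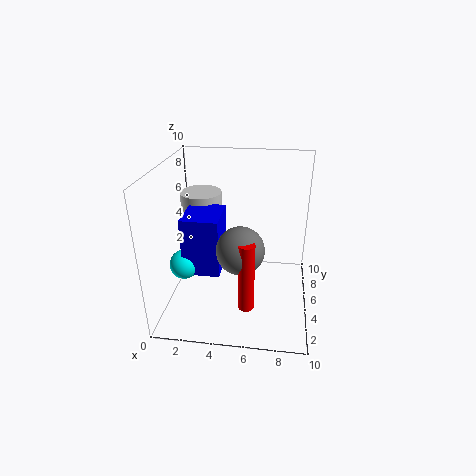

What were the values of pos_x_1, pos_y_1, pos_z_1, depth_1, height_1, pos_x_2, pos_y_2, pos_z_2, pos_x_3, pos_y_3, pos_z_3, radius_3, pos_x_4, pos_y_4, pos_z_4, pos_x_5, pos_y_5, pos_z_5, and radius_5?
pos_x_1 = 1.5, pos_y_1 = 3, pos_z_1 = 3, depth_1 = 3, height_1 = 4, pos_x_2 = 5.5, pos_y_2 = 2.5, pos_z_2 = 5.5, pos_x_3 = 2, pos_y_3 = 7, pos_z_3 = 4.5, radius_3 = 1.5, pos_x_4 = 1.5, pos_y_4 = 3.5, pos_z_4 = 3.5, pos_x_5 = 6, pos_y_5 = 1.5, pos_z_5 = 2, radius_5 = 0.5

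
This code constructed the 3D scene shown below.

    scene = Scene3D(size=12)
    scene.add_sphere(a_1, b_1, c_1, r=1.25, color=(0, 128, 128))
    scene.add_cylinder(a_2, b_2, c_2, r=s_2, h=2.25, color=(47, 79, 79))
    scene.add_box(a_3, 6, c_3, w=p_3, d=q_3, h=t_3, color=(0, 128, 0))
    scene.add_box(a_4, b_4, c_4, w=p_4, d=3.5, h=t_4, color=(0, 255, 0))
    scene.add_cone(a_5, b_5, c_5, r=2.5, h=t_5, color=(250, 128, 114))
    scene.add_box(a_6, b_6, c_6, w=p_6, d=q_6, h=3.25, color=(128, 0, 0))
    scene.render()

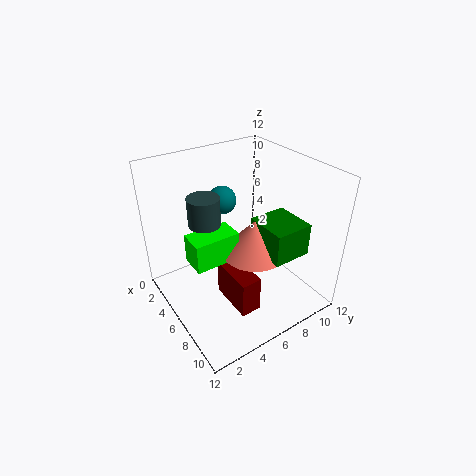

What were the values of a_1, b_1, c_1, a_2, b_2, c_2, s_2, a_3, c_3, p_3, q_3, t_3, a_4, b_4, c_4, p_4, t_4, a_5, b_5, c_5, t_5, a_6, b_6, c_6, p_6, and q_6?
a_1 = 2.75
b_1 = 6.5
c_1 = 8
a_2 = 5.5
b_2 = 3.25
c_2 = 8
s_2 = 1.25
a_3 = 7.75
c_3 = 6.25
p_3 = 3.25
q_3 = 3
t_3 = 2.5
a_4 = 6
b_4 = 1.25
c_4 = 5.75
p_4 = 2
t_4 = 2.25
a_5 = 8.25
b_5 = 6
c_5 = 6
t_5 = 2.75
a_6 = 5
b_6 = 4.5
c_6 = 0.25
p_6 = 4
q_6 = 1.75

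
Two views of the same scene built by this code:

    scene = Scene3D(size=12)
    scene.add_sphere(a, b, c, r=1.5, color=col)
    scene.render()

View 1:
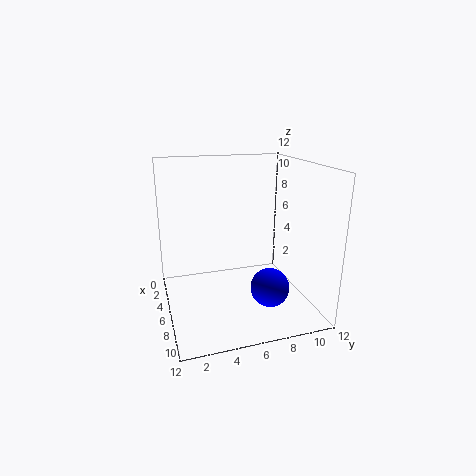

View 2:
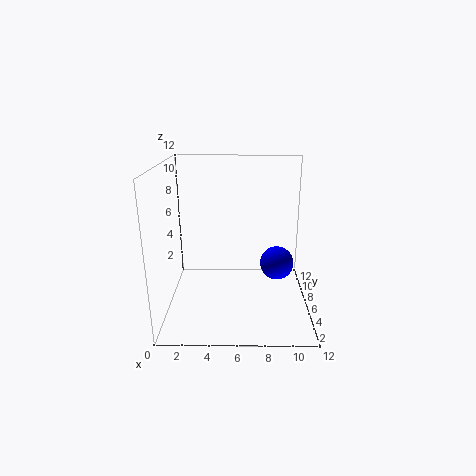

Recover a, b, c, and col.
a = 9.5
b = 7.5
c = 3
col = 'blue'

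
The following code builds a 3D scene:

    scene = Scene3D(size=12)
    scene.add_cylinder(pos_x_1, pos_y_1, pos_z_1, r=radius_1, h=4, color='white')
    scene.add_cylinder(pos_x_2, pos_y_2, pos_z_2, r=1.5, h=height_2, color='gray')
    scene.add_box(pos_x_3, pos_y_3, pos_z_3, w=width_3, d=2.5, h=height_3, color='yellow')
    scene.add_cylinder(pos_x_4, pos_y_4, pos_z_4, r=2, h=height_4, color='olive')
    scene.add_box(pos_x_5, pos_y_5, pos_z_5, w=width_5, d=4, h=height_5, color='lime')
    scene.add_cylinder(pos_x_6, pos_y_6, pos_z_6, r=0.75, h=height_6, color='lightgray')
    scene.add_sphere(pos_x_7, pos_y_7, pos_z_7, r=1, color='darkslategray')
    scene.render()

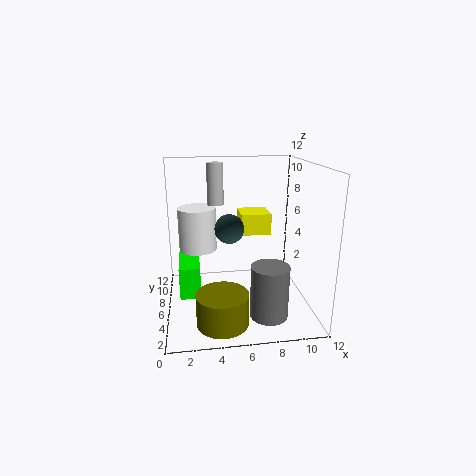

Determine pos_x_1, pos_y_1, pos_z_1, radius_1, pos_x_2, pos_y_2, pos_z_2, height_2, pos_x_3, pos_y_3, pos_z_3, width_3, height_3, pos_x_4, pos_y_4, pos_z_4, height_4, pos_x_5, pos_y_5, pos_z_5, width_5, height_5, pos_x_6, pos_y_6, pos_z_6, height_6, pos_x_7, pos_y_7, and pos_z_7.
pos_x_1 = 2.75; pos_y_1 = 9.75; pos_z_1 = 3.75; radius_1 = 1.75; pos_x_2 = 8; pos_y_2 = 2.75; pos_z_2 = 0.5; height_2 = 4.25; pos_x_3 = 6.25; pos_y_3 = 5.75; pos_z_3 = 6.25; width_3 = 2.5; height_3 = 1.75; pos_x_4 = 4.25; pos_y_4 = 2.25; pos_z_4 = 0.5; height_4 = 2.5; pos_x_5 = 1; pos_y_5 = 5.25; pos_z_5 = 1; width_5 = 1.75; height_5 = 2.75; pos_x_6 = 4.5; pos_y_6 = 9.75; pos_z_6 = 8; height_6 = 3.75; pos_x_7 = 4.75; pos_y_7 = 1.75; pos_z_7 = 8.25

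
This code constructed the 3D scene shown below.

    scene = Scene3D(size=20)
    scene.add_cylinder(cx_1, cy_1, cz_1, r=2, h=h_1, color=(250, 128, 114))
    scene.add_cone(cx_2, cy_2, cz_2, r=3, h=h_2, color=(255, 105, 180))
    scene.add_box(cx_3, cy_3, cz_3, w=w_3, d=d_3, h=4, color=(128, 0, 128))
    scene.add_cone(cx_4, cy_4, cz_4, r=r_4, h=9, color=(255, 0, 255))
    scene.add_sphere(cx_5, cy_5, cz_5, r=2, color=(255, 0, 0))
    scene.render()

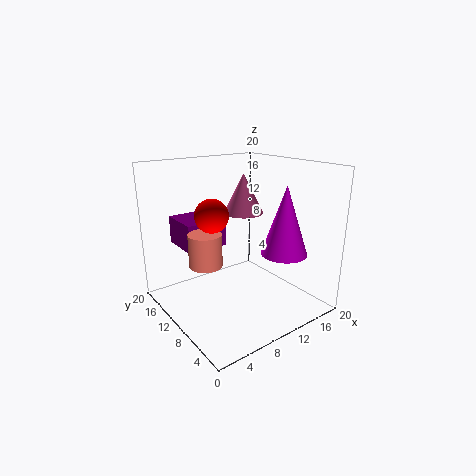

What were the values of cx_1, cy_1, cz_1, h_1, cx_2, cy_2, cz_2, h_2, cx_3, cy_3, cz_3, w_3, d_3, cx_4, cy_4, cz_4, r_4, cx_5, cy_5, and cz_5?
cx_1 = 3, cy_1 = 7, cz_1 = 9, h_1 = 4, cx_2 = 14, cy_2 = 14, cz_2 = 12, h_2 = 6, cx_3 = 4, cy_3 = 13, cz_3 = 8, w_3 = 6, d_3 = 6, cx_4 = 13, cy_4 = 4, cz_4 = 9, r_4 = 3, cx_5 = 4, cy_5 = 7, cz_5 = 15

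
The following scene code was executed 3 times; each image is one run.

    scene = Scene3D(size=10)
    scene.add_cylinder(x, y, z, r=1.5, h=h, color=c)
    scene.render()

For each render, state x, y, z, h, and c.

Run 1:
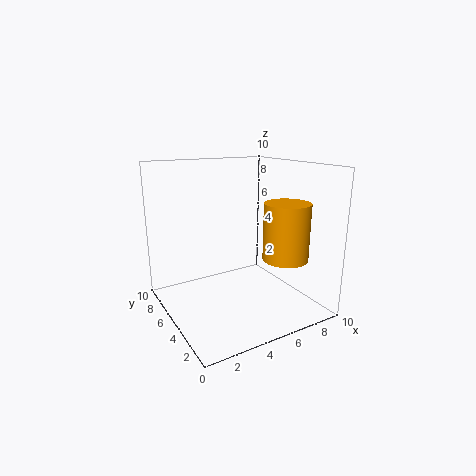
x = 7, y = 2.25, z = 4, h = 3.75, c = 'orange'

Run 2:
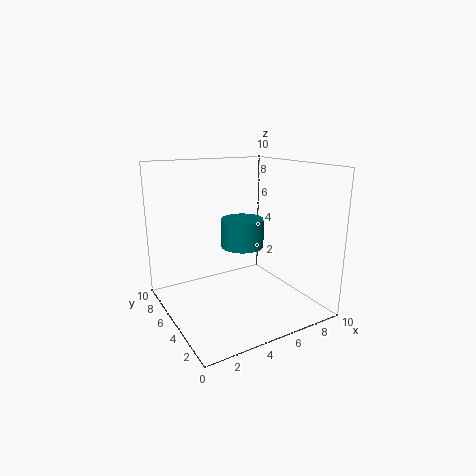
x = 5.5, y = 5.25, z = 4.25, h = 2, c = 'teal'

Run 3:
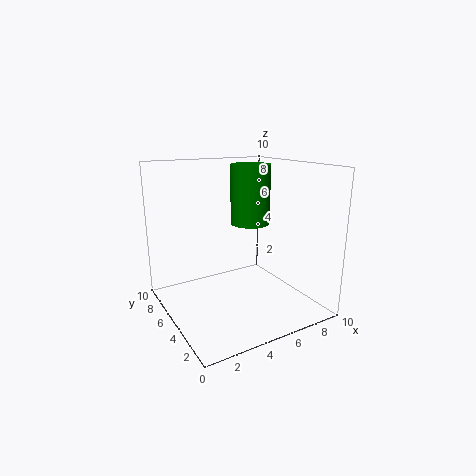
x = 7.25, y = 7, z = 5.25, h = 4.5, c = 'green'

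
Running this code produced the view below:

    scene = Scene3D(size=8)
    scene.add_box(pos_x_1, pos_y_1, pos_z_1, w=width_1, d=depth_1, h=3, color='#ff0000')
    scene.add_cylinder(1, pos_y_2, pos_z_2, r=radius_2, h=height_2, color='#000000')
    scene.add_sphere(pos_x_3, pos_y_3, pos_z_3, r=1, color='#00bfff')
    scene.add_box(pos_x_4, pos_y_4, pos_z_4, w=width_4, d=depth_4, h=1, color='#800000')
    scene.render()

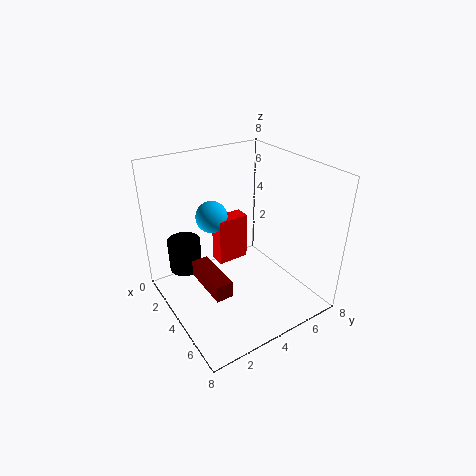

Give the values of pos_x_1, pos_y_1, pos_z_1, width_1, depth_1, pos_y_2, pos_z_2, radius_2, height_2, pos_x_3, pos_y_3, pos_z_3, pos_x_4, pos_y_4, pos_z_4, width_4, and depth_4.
pos_x_1 = 1, pos_y_1 = 4, pos_z_1 = 1, width_1 = 1, depth_1 = 2, pos_y_2 = 2, pos_z_2 = 1, radius_2 = 1, height_2 = 2, pos_x_3 = 1, pos_y_3 = 4, pos_z_3 = 4, pos_x_4 = 2, pos_y_4 = 2, pos_z_4 = 1, width_4 = 3, depth_4 = 1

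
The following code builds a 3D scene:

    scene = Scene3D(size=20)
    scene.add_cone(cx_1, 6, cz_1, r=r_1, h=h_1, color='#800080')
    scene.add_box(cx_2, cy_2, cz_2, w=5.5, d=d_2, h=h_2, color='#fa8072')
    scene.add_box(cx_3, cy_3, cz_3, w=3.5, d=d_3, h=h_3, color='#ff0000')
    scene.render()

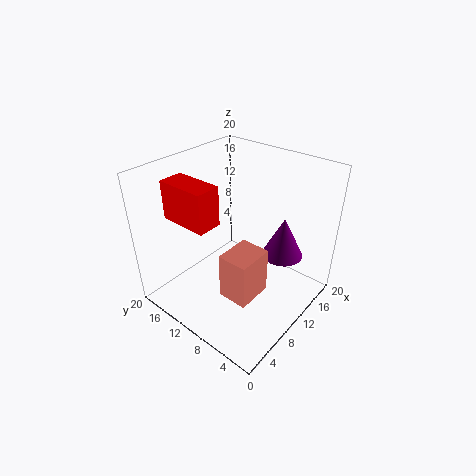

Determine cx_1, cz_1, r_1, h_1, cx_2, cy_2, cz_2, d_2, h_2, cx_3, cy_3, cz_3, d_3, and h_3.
cx_1 = 15.5; cz_1 = 6; r_1 = 3; h_1 = 6; cx_2 = 7; cy_2 = 6.5; cz_2 = 1; d_2 = 4.5; h_2 = 7; cx_3 = 4.5; cy_3 = 11.5; cz_3 = 12.5; d_3 = 7; h_3 = 5.5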